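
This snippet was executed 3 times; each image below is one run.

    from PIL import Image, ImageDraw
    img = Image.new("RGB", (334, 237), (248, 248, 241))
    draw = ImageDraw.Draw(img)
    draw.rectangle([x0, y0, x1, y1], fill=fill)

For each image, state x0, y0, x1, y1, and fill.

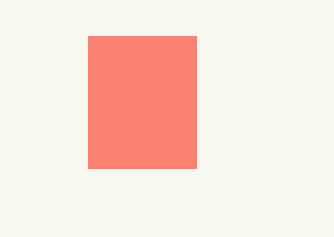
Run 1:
x0 = 88, y0 = 36, x1 = 196, y1 = 168, fill = 'salmon'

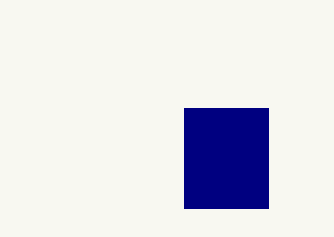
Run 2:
x0 = 184
y0 = 108
x1 = 268
y1 = 208
fill = 'navy'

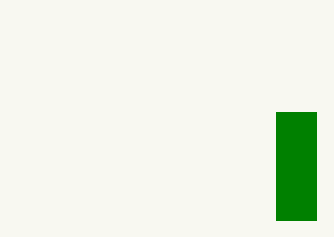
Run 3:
x0 = 276; y0 = 112; x1 = 316; y1 = 220; fill = 'green'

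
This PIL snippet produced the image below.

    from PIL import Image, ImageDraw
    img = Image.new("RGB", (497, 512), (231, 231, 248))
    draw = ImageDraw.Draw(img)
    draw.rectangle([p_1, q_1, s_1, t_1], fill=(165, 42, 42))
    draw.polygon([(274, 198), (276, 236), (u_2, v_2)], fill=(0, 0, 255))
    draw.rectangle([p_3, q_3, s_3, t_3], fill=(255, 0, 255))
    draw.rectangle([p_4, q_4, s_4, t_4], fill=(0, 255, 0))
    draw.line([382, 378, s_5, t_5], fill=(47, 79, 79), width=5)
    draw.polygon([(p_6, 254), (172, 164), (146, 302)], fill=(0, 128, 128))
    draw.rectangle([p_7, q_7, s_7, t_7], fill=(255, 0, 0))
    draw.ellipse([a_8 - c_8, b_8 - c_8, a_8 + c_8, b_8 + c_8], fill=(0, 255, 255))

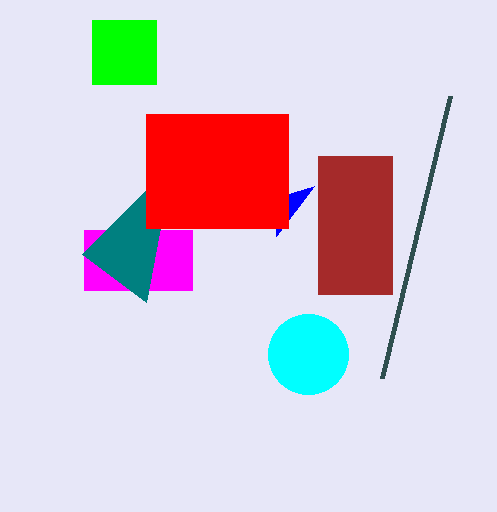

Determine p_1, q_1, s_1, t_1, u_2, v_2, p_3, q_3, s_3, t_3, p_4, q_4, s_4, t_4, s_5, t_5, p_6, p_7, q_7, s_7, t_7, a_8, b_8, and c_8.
p_1 = 318, q_1 = 156, s_1 = 392, t_1 = 294, u_2 = 314, v_2 = 186, p_3 = 84, q_3 = 230, s_3 = 192, t_3 = 290, p_4 = 92, q_4 = 20, s_4 = 156, t_4 = 84, s_5 = 450, t_5 = 96, p_6 = 82, p_7 = 146, q_7 = 114, s_7 = 288, t_7 = 228, a_8 = 308, b_8 = 354, c_8 = 40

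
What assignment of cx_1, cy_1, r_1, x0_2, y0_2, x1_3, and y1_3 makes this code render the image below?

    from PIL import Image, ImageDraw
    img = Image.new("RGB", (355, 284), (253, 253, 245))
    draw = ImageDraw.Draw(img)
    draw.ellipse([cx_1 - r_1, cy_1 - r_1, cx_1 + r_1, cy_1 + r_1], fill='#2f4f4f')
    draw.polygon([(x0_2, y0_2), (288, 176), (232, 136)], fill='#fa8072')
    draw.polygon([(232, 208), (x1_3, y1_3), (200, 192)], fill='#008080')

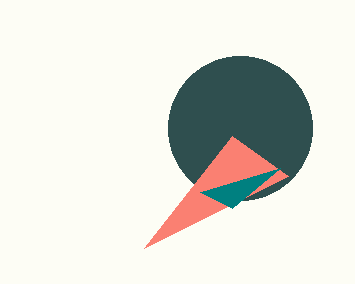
cx_1 = 240, cy_1 = 128, r_1 = 72, x0_2 = 144, y0_2 = 248, x1_3 = 280, y1_3 = 168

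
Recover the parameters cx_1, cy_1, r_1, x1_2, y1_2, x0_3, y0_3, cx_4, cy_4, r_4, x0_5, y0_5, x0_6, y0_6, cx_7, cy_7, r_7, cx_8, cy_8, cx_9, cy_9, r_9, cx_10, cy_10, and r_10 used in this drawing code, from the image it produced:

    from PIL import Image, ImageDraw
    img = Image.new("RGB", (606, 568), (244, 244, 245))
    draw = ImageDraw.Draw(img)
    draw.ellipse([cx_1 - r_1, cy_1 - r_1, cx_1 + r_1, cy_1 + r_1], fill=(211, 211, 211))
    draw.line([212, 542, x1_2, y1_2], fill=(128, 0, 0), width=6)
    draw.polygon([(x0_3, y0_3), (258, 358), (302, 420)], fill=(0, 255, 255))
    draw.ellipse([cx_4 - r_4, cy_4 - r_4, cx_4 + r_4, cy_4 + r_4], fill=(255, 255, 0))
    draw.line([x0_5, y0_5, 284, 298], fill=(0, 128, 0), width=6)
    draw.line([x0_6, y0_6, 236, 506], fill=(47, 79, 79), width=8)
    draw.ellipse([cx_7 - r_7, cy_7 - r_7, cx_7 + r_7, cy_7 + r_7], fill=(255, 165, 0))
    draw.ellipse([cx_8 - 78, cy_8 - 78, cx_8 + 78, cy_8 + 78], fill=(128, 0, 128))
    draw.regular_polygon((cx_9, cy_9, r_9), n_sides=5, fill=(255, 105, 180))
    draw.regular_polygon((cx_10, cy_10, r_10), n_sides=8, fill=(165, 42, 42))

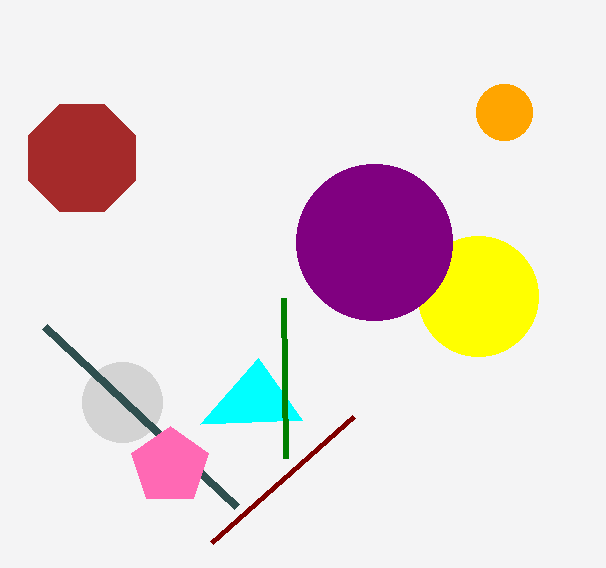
cx_1 = 122, cy_1 = 402, r_1 = 40, x1_2 = 354, y1_2 = 416, x0_3 = 200, y0_3 = 424, cx_4 = 478, cy_4 = 296, r_4 = 60, x0_5 = 286, y0_5 = 458, x0_6 = 44, y0_6 = 326, cx_7 = 504, cy_7 = 112, r_7 = 28, cx_8 = 374, cy_8 = 242, cx_9 = 170, cy_9 = 466, r_9 = 40, cx_10 = 82, cy_10 = 158, r_10 = 58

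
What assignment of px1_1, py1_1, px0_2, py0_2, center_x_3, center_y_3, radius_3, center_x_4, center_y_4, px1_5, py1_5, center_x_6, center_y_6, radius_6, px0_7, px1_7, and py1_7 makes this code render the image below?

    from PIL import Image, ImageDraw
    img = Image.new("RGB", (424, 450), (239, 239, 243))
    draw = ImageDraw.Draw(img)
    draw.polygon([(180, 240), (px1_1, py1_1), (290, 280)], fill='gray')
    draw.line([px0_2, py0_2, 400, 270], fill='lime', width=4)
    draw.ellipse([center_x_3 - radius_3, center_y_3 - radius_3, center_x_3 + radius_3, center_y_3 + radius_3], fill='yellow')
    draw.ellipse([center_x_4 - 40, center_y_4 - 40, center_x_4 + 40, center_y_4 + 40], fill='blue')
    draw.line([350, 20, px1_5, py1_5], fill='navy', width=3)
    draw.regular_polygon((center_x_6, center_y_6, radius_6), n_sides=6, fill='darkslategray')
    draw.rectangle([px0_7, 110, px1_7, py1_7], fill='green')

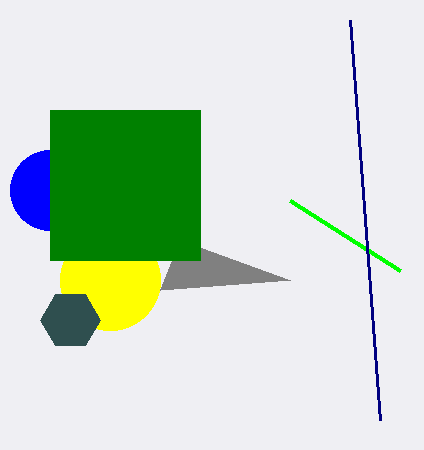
px1_1 = 160
py1_1 = 290
px0_2 = 290
py0_2 = 200
center_x_3 = 110
center_y_3 = 280
radius_3 = 50
center_x_4 = 50
center_y_4 = 190
px1_5 = 380
py1_5 = 420
center_x_6 = 70
center_y_6 = 320
radius_6 = 30
px0_7 = 50
px1_7 = 200
py1_7 = 260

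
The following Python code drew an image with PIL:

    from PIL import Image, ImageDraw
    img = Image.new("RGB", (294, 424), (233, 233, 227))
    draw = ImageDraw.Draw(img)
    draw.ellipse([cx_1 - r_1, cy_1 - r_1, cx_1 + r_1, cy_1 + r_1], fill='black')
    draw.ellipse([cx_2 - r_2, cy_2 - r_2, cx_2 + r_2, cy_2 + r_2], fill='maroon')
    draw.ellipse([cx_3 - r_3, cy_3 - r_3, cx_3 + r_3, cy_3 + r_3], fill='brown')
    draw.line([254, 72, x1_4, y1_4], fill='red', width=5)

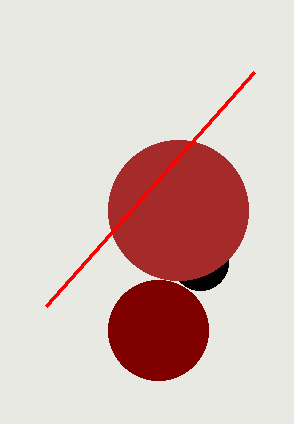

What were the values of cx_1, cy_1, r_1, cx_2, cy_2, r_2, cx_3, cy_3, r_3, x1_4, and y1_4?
cx_1 = 200
cy_1 = 262
r_1 = 28
cx_2 = 158
cy_2 = 330
r_2 = 50
cx_3 = 178
cy_3 = 210
r_3 = 70
x1_4 = 46
y1_4 = 306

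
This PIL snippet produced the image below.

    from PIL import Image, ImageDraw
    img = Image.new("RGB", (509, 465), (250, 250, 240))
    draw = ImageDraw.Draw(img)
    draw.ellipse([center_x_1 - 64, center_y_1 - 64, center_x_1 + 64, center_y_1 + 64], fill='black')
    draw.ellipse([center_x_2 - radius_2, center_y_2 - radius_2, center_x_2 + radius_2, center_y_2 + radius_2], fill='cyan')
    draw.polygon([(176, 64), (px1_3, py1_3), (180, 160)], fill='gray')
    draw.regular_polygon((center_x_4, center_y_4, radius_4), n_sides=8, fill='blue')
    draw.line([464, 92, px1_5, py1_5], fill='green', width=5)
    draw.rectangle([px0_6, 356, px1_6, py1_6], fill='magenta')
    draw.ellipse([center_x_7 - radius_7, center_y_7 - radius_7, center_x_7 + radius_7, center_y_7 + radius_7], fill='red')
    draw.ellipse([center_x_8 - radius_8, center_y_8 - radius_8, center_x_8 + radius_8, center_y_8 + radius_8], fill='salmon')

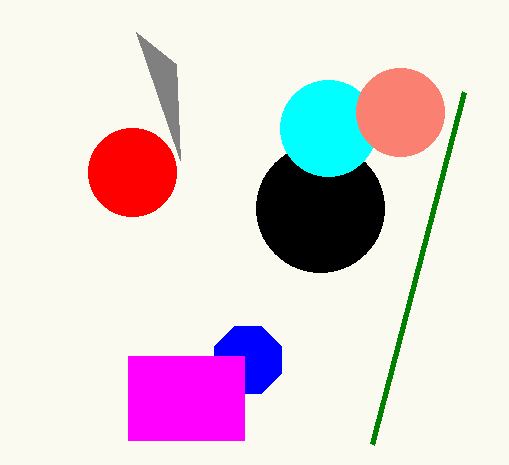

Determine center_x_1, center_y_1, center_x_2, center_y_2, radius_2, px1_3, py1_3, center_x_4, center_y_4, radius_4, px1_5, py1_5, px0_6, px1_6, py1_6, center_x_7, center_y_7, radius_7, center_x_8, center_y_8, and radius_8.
center_x_1 = 320, center_y_1 = 208, center_x_2 = 328, center_y_2 = 128, radius_2 = 48, px1_3 = 136, py1_3 = 32, center_x_4 = 248, center_y_4 = 360, radius_4 = 36, px1_5 = 372, py1_5 = 444, px0_6 = 128, px1_6 = 244, py1_6 = 440, center_x_7 = 132, center_y_7 = 172, radius_7 = 44, center_x_8 = 400, center_y_8 = 112, radius_8 = 44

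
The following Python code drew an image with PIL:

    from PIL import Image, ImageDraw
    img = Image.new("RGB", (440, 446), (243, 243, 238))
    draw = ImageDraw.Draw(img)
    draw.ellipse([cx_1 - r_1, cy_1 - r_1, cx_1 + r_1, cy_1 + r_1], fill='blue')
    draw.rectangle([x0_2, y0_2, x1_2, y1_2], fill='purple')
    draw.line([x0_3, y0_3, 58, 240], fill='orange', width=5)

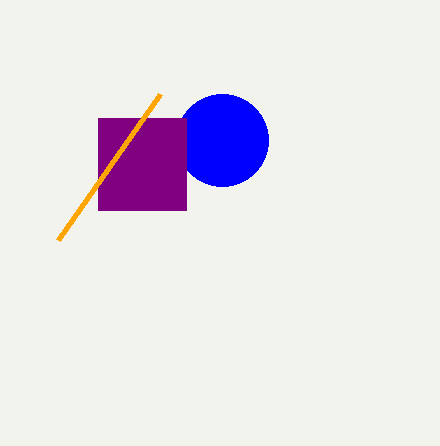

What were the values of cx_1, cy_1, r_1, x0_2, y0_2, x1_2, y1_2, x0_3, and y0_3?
cx_1 = 222; cy_1 = 140; r_1 = 46; x0_2 = 98; y0_2 = 118; x1_2 = 186; y1_2 = 210; x0_3 = 160; y0_3 = 94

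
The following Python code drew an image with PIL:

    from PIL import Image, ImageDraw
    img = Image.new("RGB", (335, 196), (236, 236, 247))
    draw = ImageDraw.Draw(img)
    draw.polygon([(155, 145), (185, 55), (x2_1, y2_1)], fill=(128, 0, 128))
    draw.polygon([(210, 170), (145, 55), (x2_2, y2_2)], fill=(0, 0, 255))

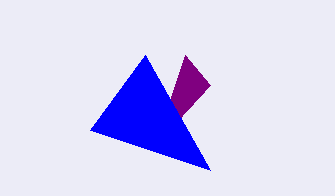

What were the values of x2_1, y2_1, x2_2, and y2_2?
x2_1 = 210; y2_1 = 85; x2_2 = 90; y2_2 = 130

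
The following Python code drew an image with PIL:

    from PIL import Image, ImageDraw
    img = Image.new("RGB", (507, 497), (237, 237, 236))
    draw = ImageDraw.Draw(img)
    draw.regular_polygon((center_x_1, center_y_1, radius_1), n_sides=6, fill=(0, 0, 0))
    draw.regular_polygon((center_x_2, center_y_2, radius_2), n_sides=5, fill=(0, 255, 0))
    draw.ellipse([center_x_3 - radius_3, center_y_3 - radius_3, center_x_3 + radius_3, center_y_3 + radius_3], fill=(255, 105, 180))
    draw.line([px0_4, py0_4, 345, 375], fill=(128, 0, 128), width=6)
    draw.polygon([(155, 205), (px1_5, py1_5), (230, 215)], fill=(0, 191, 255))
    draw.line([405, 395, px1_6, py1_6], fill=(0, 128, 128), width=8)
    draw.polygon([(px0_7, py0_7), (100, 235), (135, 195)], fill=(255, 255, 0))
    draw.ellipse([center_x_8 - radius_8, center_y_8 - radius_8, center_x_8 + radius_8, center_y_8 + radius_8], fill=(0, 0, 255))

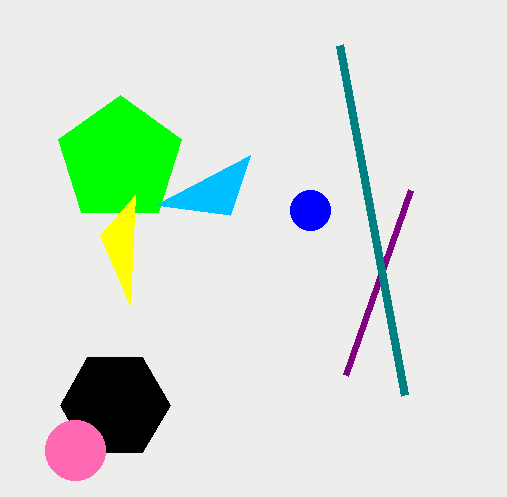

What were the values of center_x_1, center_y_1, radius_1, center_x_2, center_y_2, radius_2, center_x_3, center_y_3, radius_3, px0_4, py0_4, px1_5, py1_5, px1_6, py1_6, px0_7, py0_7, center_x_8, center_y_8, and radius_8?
center_x_1 = 115; center_y_1 = 405; radius_1 = 55; center_x_2 = 120; center_y_2 = 160; radius_2 = 65; center_x_3 = 75; center_y_3 = 450; radius_3 = 30; px0_4 = 410; py0_4 = 190; px1_5 = 250; py1_5 = 155; px1_6 = 340; py1_6 = 45; px0_7 = 130; py0_7 = 305; center_x_8 = 310; center_y_8 = 210; radius_8 = 20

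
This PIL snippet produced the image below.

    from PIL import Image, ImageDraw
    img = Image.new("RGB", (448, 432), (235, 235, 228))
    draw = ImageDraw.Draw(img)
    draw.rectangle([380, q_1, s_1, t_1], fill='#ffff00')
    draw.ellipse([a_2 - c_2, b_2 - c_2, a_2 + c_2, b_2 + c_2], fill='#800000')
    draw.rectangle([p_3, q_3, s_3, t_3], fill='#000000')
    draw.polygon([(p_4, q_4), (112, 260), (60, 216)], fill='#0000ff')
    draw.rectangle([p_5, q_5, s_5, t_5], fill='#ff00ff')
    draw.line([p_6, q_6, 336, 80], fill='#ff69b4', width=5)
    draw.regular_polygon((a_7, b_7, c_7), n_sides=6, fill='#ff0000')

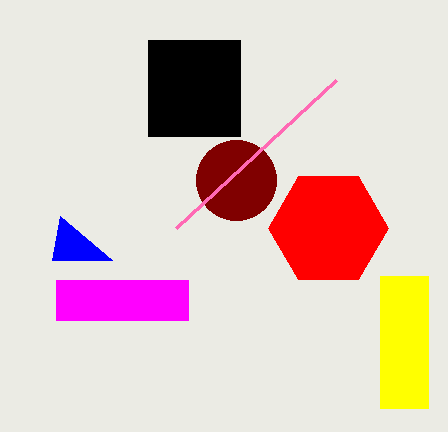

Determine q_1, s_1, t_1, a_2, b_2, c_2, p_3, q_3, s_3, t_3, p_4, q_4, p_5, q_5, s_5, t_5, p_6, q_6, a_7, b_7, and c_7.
q_1 = 276
s_1 = 428
t_1 = 408
a_2 = 236
b_2 = 180
c_2 = 40
p_3 = 148
q_3 = 40
s_3 = 240
t_3 = 136
p_4 = 52
q_4 = 260
p_5 = 56
q_5 = 280
s_5 = 188
t_5 = 320
p_6 = 176
q_6 = 228
a_7 = 328
b_7 = 228
c_7 = 60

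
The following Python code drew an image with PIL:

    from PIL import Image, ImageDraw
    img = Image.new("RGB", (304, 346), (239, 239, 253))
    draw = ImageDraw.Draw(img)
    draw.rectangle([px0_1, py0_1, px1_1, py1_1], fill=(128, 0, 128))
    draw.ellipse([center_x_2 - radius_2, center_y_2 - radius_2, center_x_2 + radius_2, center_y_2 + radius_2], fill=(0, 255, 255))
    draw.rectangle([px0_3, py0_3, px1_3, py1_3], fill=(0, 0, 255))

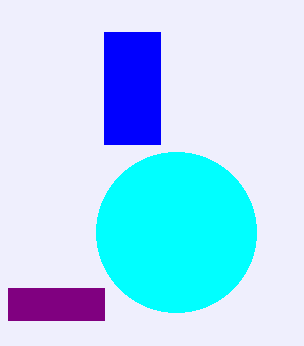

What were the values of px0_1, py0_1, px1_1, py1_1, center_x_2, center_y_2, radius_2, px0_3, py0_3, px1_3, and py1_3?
px0_1 = 8; py0_1 = 288; px1_1 = 104; py1_1 = 320; center_x_2 = 176; center_y_2 = 232; radius_2 = 80; px0_3 = 104; py0_3 = 32; px1_3 = 160; py1_3 = 144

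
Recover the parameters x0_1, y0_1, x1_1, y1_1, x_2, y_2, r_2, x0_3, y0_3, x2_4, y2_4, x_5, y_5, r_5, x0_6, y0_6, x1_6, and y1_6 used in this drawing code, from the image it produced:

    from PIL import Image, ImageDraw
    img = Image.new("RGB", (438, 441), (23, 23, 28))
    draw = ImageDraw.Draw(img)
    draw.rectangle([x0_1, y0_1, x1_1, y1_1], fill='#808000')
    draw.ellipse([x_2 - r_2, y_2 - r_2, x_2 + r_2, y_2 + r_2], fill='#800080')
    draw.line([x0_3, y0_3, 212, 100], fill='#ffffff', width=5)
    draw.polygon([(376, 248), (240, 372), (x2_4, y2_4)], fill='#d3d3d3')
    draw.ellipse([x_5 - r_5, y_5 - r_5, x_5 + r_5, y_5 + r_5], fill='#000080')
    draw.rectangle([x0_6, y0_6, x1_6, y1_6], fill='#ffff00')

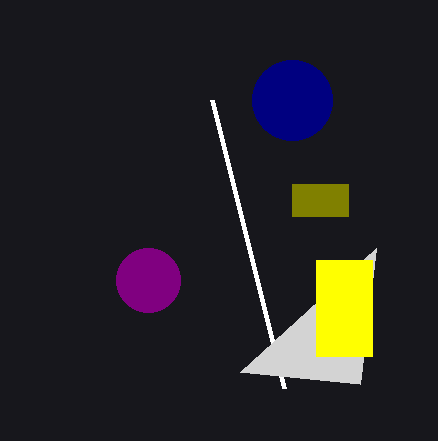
x0_1 = 292; y0_1 = 184; x1_1 = 348; y1_1 = 216; x_2 = 148; y_2 = 280; r_2 = 32; x0_3 = 284; y0_3 = 388; x2_4 = 360; y2_4 = 384; x_5 = 292; y_5 = 100; r_5 = 40; x0_6 = 316; y0_6 = 260; x1_6 = 372; y1_6 = 356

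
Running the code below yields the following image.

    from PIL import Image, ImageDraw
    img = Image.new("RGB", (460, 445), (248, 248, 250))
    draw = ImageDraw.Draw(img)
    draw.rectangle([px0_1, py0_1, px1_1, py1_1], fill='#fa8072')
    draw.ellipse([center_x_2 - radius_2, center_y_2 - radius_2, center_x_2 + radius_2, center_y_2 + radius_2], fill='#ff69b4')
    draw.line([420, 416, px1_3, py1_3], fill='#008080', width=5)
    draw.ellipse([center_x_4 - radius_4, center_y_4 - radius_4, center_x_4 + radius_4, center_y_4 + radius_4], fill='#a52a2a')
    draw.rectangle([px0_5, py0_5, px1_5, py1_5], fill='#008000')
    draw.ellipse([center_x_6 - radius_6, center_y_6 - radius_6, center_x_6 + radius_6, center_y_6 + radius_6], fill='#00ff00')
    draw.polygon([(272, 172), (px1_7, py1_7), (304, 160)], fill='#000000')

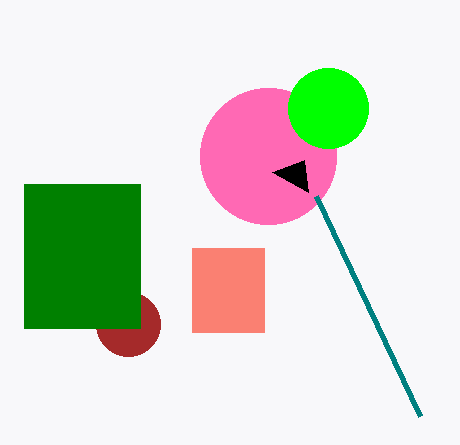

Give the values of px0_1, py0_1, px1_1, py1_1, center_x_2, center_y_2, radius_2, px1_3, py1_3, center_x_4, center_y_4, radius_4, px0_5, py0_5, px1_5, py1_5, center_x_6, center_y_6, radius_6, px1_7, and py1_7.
px0_1 = 192
py0_1 = 248
px1_1 = 264
py1_1 = 332
center_x_2 = 268
center_y_2 = 156
radius_2 = 68
px1_3 = 316
py1_3 = 196
center_x_4 = 128
center_y_4 = 324
radius_4 = 32
px0_5 = 24
py0_5 = 184
px1_5 = 140
py1_5 = 328
center_x_6 = 328
center_y_6 = 108
radius_6 = 40
px1_7 = 308
py1_7 = 192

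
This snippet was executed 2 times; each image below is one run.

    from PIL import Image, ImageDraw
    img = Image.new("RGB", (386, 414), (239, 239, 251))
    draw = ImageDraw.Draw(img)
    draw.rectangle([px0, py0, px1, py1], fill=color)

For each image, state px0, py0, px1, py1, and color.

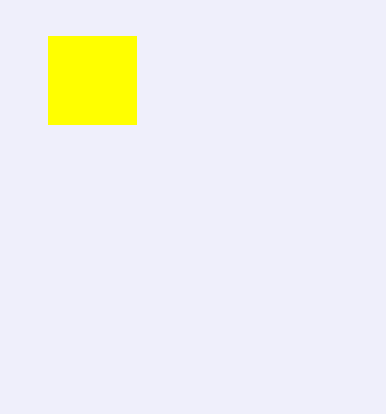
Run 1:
px0 = 48, py0 = 36, px1 = 136, py1 = 124, color = 'yellow'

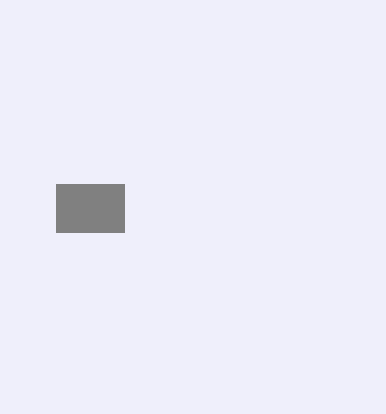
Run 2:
px0 = 56; py0 = 184; px1 = 124; py1 = 232; color = 'gray'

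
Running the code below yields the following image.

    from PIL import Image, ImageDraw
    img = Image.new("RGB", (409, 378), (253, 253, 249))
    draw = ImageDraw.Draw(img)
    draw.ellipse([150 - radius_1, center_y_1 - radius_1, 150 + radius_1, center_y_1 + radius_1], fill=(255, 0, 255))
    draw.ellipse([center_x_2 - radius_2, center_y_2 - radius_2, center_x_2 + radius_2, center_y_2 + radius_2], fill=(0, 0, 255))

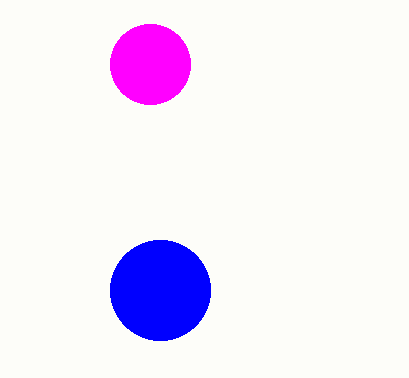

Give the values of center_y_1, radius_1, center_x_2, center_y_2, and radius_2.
center_y_1 = 64; radius_1 = 40; center_x_2 = 160; center_y_2 = 290; radius_2 = 50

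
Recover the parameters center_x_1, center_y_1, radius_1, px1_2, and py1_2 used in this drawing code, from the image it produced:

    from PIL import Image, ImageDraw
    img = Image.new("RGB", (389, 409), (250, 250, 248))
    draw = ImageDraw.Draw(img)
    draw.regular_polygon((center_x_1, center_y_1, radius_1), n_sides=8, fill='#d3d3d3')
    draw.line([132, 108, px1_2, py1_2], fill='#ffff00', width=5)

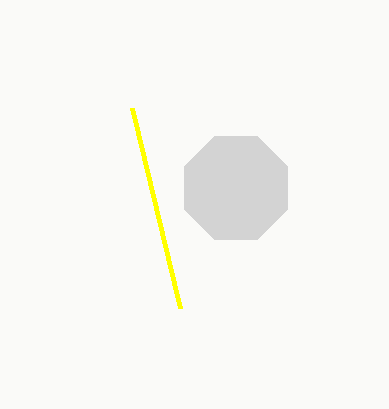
center_x_1 = 236, center_y_1 = 188, radius_1 = 56, px1_2 = 180, py1_2 = 308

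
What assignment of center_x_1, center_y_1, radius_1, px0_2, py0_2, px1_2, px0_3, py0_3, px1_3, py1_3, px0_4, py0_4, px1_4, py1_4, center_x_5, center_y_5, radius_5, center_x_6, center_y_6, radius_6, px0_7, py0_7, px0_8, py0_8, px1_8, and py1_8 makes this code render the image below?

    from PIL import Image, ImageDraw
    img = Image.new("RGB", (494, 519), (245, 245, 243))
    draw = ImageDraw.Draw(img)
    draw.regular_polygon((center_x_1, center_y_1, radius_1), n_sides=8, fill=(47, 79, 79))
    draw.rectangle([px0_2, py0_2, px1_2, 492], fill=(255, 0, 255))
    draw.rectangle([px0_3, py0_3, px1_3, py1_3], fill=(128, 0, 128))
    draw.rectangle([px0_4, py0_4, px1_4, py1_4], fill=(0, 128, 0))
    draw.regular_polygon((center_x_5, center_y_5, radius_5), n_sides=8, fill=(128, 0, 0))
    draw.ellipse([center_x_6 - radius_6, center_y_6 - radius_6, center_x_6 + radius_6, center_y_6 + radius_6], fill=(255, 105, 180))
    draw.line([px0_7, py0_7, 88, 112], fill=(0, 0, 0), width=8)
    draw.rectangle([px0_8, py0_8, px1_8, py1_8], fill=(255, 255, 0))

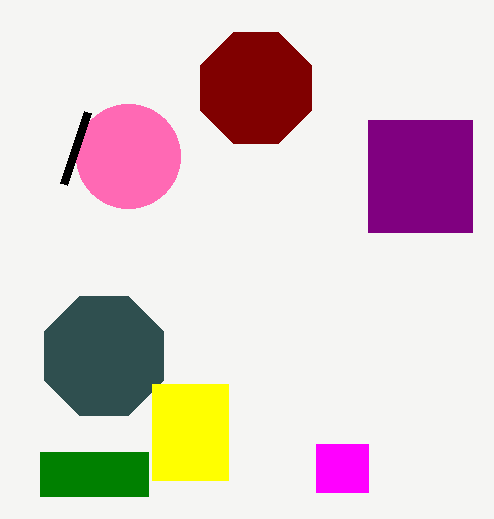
center_x_1 = 104; center_y_1 = 356; radius_1 = 64; px0_2 = 316; py0_2 = 444; px1_2 = 368; px0_3 = 368; py0_3 = 120; px1_3 = 472; py1_3 = 232; px0_4 = 40; py0_4 = 452; px1_4 = 148; py1_4 = 496; center_x_5 = 256; center_y_5 = 88; radius_5 = 60; center_x_6 = 128; center_y_6 = 156; radius_6 = 52; px0_7 = 64; py0_7 = 184; px0_8 = 152; py0_8 = 384; px1_8 = 228; py1_8 = 480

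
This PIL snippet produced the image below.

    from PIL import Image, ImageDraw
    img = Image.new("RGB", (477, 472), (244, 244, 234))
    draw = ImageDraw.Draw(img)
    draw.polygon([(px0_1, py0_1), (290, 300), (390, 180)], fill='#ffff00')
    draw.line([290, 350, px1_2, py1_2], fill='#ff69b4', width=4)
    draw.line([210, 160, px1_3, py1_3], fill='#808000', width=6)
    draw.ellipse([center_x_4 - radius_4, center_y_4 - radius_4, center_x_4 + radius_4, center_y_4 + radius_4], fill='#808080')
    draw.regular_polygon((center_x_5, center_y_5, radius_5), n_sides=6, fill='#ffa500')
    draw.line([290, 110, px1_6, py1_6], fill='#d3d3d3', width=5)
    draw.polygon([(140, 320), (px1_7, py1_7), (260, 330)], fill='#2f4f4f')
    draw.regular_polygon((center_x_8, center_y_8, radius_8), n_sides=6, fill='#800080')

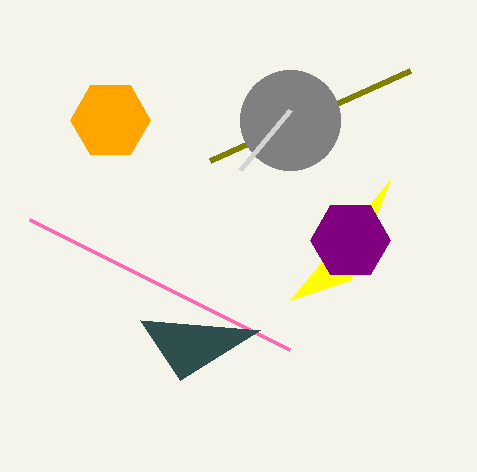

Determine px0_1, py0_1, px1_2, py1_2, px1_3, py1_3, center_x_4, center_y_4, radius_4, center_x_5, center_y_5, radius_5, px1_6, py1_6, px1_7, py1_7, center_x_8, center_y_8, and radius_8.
px0_1 = 350, py0_1 = 280, px1_2 = 30, py1_2 = 220, px1_3 = 410, py1_3 = 70, center_x_4 = 290, center_y_4 = 120, radius_4 = 50, center_x_5 = 110, center_y_5 = 120, radius_5 = 40, px1_6 = 240, py1_6 = 170, px1_7 = 180, py1_7 = 380, center_x_8 = 350, center_y_8 = 240, radius_8 = 40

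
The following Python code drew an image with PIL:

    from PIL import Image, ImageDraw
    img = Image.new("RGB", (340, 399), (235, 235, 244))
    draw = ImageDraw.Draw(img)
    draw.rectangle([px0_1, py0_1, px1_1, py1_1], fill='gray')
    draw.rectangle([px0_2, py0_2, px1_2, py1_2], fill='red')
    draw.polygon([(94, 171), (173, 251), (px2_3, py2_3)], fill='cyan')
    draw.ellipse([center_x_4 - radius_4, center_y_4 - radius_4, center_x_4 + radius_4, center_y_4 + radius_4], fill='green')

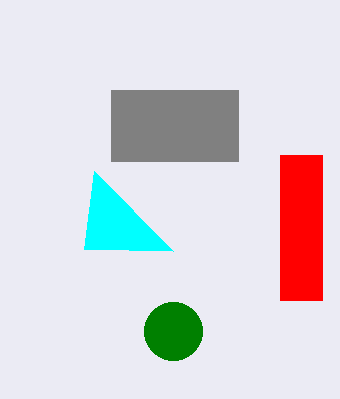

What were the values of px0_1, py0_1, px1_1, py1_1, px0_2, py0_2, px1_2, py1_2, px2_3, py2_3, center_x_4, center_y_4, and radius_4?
px0_1 = 111
py0_1 = 90
px1_1 = 238
py1_1 = 161
px0_2 = 280
py0_2 = 155
px1_2 = 322
py1_2 = 300
px2_3 = 84
py2_3 = 249
center_x_4 = 173
center_y_4 = 331
radius_4 = 29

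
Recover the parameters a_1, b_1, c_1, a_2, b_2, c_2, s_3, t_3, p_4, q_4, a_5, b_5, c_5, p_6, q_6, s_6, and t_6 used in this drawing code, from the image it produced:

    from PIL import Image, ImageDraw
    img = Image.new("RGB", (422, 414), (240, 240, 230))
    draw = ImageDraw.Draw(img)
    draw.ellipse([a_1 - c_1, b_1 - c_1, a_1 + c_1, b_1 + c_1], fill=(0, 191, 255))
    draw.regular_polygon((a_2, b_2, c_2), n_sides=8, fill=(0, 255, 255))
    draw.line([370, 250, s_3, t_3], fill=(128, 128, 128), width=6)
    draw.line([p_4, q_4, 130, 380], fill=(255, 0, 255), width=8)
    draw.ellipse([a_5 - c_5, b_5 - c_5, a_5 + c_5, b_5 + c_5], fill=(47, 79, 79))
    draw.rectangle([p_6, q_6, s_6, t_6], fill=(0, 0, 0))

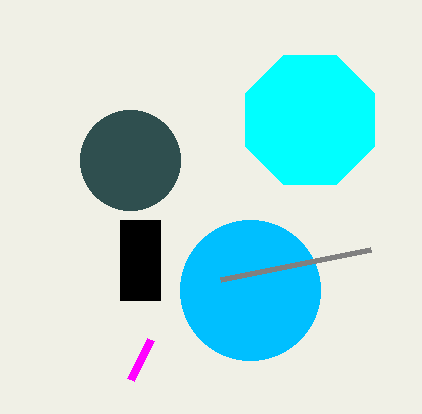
a_1 = 250, b_1 = 290, c_1 = 70, a_2 = 310, b_2 = 120, c_2 = 70, s_3 = 220, t_3 = 280, p_4 = 150, q_4 = 340, a_5 = 130, b_5 = 160, c_5 = 50, p_6 = 120, q_6 = 220, s_6 = 160, t_6 = 300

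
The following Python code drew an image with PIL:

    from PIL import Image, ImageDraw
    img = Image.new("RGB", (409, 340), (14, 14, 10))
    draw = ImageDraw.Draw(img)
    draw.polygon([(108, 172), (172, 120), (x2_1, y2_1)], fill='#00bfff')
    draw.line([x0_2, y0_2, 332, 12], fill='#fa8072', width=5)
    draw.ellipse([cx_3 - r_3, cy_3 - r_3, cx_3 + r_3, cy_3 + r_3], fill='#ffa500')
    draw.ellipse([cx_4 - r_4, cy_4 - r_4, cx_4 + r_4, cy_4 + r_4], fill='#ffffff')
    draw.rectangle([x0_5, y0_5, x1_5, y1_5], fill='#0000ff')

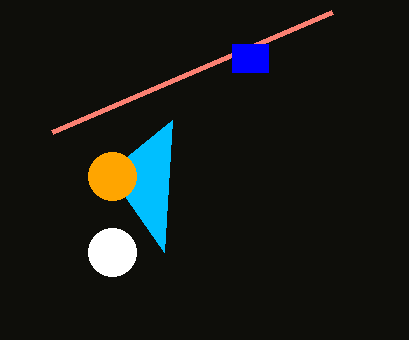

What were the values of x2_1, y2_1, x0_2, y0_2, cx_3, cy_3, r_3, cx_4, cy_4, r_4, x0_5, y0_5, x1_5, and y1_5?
x2_1 = 164
y2_1 = 252
x0_2 = 52
y0_2 = 132
cx_3 = 112
cy_3 = 176
r_3 = 24
cx_4 = 112
cy_4 = 252
r_4 = 24
x0_5 = 232
y0_5 = 44
x1_5 = 268
y1_5 = 72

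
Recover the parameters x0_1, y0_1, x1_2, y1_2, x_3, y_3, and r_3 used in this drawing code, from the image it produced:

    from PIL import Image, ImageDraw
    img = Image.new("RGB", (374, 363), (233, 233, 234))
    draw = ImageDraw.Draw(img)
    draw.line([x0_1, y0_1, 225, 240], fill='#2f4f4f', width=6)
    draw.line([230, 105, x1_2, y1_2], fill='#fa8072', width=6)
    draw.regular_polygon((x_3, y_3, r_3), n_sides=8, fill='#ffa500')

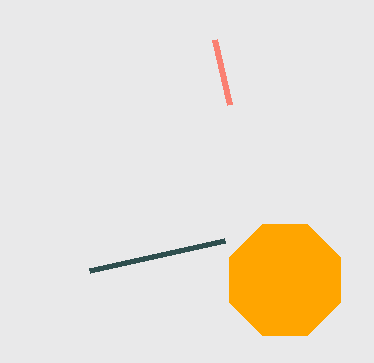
x0_1 = 90
y0_1 = 270
x1_2 = 215
y1_2 = 40
x_3 = 285
y_3 = 280
r_3 = 60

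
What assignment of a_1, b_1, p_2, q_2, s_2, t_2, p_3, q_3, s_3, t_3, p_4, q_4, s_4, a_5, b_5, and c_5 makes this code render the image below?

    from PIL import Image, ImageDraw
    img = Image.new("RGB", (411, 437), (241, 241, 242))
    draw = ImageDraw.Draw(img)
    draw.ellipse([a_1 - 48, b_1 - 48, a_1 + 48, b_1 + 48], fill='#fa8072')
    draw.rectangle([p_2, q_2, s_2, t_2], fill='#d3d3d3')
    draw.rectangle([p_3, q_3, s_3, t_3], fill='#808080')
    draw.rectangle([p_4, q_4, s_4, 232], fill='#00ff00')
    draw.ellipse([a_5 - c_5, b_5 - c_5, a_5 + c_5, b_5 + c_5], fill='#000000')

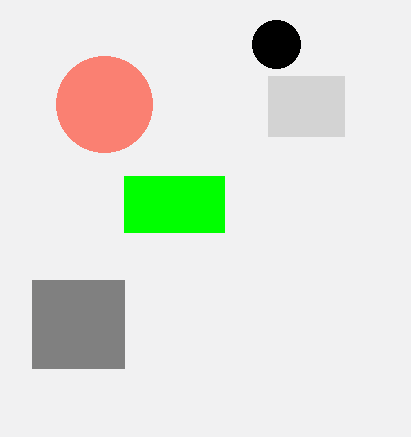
a_1 = 104; b_1 = 104; p_2 = 268; q_2 = 76; s_2 = 344; t_2 = 136; p_3 = 32; q_3 = 280; s_3 = 124; t_3 = 368; p_4 = 124; q_4 = 176; s_4 = 224; a_5 = 276; b_5 = 44; c_5 = 24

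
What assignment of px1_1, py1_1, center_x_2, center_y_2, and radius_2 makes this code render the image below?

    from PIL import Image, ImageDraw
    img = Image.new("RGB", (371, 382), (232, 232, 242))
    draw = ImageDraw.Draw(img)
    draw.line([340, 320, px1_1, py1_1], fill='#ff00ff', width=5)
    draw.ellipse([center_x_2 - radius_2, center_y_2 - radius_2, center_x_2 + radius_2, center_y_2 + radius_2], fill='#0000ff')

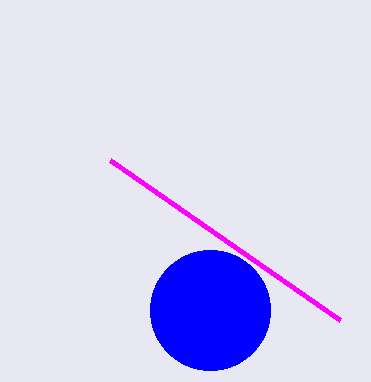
px1_1 = 110
py1_1 = 160
center_x_2 = 210
center_y_2 = 310
radius_2 = 60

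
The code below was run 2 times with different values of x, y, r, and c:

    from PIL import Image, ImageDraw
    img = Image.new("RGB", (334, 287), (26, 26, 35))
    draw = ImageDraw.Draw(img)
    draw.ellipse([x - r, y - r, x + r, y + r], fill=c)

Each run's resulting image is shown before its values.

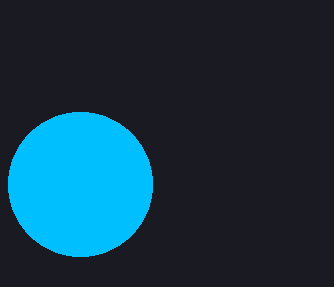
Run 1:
x = 80, y = 184, r = 72, c = 'deepskyblue'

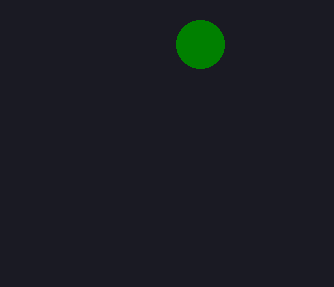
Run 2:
x = 200, y = 44, r = 24, c = 'green'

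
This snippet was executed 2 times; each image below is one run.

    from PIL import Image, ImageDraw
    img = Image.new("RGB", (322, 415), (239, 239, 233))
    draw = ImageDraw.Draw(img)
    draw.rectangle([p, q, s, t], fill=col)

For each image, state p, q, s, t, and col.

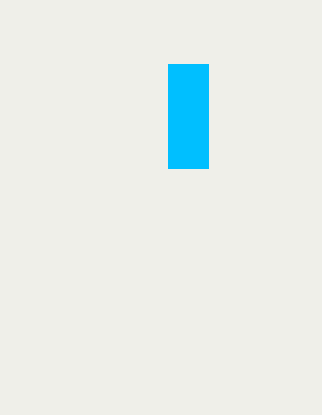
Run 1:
p = 168, q = 64, s = 208, t = 168, col = 'deepskyblue'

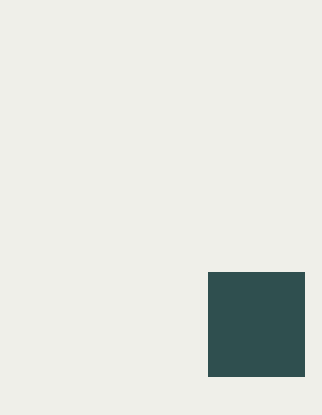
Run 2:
p = 208, q = 272, s = 304, t = 376, col = 'darkslategray'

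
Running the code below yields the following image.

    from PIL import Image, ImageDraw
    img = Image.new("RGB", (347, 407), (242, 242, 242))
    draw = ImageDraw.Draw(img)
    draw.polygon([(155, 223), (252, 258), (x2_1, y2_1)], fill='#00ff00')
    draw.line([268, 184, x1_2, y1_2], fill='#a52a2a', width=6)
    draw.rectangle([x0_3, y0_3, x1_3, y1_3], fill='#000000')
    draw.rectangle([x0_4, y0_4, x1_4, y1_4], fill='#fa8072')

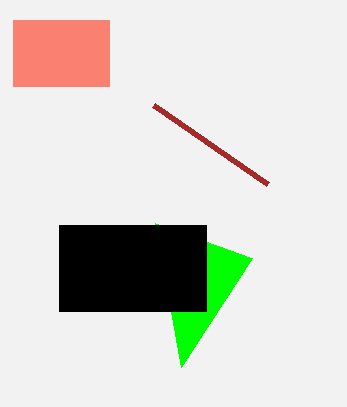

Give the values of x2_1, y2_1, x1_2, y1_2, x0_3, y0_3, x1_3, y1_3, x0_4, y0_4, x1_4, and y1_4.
x2_1 = 181
y2_1 = 367
x1_2 = 154
y1_2 = 105
x0_3 = 59
y0_3 = 225
x1_3 = 206
y1_3 = 311
x0_4 = 13
y0_4 = 20
x1_4 = 109
y1_4 = 86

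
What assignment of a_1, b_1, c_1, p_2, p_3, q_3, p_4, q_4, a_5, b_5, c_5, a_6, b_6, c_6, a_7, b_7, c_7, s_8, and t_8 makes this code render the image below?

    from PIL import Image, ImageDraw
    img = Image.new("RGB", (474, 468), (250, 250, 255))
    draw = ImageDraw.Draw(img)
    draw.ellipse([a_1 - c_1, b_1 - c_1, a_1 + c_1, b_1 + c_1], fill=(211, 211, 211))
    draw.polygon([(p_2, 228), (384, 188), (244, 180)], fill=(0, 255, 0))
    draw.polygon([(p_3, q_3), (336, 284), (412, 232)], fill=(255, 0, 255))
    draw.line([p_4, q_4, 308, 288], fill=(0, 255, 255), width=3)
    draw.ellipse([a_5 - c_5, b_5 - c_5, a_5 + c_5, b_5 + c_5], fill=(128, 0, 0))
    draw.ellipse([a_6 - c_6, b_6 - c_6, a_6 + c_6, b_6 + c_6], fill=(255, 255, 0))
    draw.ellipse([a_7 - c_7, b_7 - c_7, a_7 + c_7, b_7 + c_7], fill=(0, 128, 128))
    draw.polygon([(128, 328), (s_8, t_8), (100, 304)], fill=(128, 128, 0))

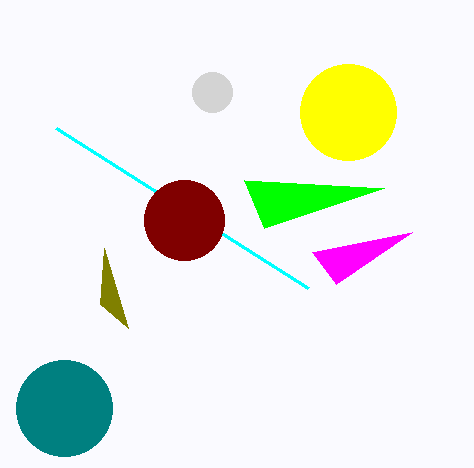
a_1 = 212
b_1 = 92
c_1 = 20
p_2 = 264
p_3 = 312
q_3 = 252
p_4 = 56
q_4 = 128
a_5 = 184
b_5 = 220
c_5 = 40
a_6 = 348
b_6 = 112
c_6 = 48
a_7 = 64
b_7 = 408
c_7 = 48
s_8 = 104
t_8 = 248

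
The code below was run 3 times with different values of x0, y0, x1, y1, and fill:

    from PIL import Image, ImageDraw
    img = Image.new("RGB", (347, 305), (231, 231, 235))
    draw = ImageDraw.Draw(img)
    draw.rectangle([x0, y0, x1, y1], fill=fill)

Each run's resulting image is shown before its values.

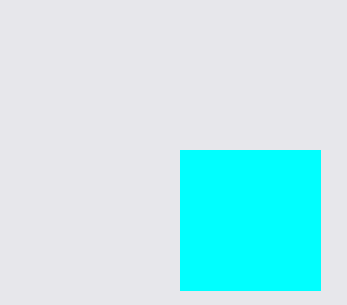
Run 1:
x0 = 180, y0 = 150, x1 = 320, y1 = 290, fill = 'cyan'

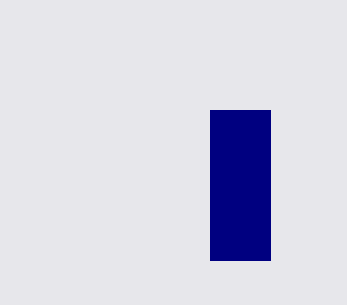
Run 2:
x0 = 210; y0 = 110; x1 = 270; y1 = 260; fill = 'navy'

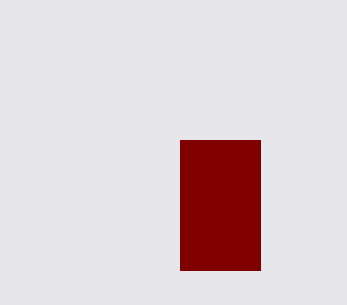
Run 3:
x0 = 180; y0 = 140; x1 = 260; y1 = 270; fill = 'maroon'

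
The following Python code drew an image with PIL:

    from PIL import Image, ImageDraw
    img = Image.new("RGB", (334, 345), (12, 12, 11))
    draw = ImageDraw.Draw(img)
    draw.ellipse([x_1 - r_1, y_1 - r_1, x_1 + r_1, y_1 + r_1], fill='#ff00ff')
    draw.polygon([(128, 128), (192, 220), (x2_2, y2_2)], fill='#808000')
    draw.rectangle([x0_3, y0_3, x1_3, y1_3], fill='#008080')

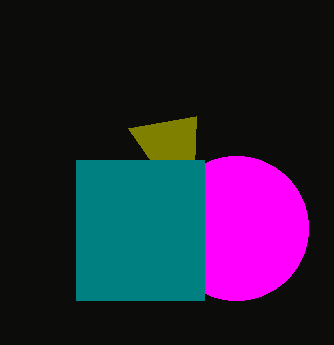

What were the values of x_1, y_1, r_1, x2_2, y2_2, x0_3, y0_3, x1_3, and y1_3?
x_1 = 236
y_1 = 228
r_1 = 72
x2_2 = 196
y2_2 = 116
x0_3 = 76
y0_3 = 160
x1_3 = 204
y1_3 = 300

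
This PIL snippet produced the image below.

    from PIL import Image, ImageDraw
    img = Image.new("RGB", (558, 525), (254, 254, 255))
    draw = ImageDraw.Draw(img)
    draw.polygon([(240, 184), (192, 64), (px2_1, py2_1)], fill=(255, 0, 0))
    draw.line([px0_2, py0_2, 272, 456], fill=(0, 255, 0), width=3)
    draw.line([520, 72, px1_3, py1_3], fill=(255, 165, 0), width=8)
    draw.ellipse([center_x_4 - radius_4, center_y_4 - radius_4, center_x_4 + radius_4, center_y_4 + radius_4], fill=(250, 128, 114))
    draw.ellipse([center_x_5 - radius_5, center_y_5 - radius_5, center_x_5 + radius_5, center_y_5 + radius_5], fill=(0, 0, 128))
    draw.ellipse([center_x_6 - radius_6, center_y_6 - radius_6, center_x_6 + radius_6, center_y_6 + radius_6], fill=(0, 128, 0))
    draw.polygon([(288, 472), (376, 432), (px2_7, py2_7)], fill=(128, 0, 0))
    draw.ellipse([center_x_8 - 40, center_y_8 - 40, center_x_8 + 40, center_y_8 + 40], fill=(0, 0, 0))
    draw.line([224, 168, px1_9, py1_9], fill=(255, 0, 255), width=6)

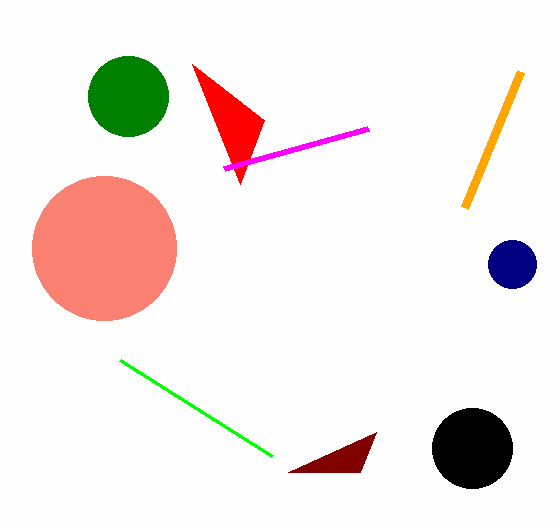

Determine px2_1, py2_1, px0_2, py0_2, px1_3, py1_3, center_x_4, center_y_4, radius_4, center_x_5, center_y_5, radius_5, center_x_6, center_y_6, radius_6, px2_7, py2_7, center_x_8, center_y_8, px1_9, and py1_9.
px2_1 = 264; py2_1 = 120; px0_2 = 120; py0_2 = 360; px1_3 = 464; py1_3 = 208; center_x_4 = 104; center_y_4 = 248; radius_4 = 72; center_x_5 = 512; center_y_5 = 264; radius_5 = 24; center_x_6 = 128; center_y_6 = 96; radius_6 = 40; px2_7 = 360; py2_7 = 472; center_x_8 = 472; center_y_8 = 448; px1_9 = 368; py1_9 = 128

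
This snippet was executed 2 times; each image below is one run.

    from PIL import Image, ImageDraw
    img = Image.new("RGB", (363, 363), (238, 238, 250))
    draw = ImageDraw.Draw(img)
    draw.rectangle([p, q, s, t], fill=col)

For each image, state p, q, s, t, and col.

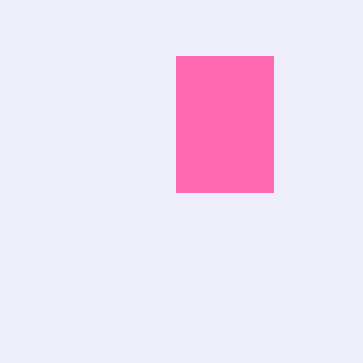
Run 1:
p = 176, q = 56, s = 273, t = 192, col = 'hotpink'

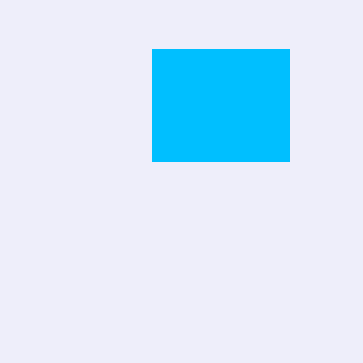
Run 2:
p = 152; q = 49; s = 289; t = 161; col = 'deepskyblue'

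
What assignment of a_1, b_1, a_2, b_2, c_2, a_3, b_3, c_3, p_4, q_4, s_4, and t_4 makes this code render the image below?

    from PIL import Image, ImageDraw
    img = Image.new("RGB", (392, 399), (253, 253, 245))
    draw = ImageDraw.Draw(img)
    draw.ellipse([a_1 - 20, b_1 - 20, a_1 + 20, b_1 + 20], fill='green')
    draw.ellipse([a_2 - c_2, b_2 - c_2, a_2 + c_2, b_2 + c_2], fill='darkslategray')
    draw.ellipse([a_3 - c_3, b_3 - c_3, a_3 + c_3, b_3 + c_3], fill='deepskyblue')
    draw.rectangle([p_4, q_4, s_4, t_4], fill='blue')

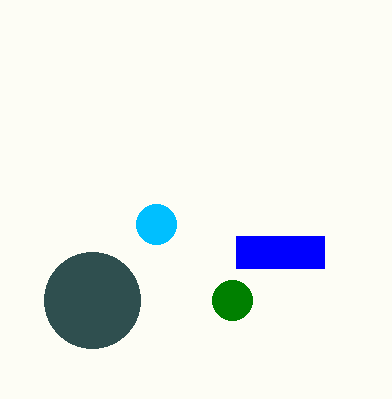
a_1 = 232; b_1 = 300; a_2 = 92; b_2 = 300; c_2 = 48; a_3 = 156; b_3 = 224; c_3 = 20; p_4 = 236; q_4 = 236; s_4 = 324; t_4 = 268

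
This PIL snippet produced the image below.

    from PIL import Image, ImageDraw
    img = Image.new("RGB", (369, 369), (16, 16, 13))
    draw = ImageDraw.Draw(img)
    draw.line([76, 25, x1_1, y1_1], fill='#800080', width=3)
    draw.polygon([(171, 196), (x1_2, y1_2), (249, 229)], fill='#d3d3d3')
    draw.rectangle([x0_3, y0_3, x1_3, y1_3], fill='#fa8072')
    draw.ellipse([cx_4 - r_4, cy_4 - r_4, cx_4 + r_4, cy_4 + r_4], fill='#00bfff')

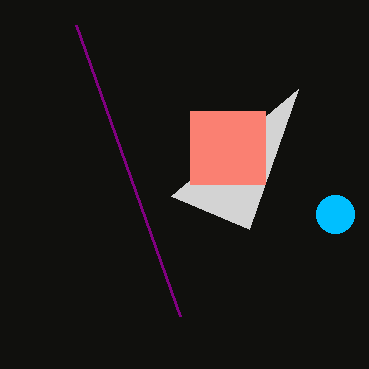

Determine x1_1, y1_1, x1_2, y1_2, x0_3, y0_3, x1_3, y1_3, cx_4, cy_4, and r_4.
x1_1 = 180; y1_1 = 316; x1_2 = 298; y1_2 = 89; x0_3 = 190; y0_3 = 111; x1_3 = 265; y1_3 = 184; cx_4 = 335; cy_4 = 214; r_4 = 19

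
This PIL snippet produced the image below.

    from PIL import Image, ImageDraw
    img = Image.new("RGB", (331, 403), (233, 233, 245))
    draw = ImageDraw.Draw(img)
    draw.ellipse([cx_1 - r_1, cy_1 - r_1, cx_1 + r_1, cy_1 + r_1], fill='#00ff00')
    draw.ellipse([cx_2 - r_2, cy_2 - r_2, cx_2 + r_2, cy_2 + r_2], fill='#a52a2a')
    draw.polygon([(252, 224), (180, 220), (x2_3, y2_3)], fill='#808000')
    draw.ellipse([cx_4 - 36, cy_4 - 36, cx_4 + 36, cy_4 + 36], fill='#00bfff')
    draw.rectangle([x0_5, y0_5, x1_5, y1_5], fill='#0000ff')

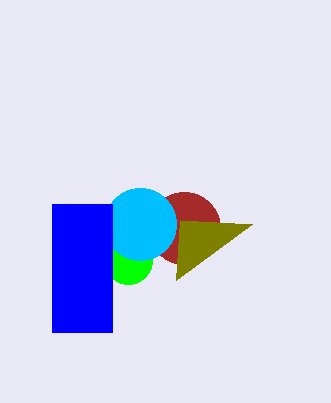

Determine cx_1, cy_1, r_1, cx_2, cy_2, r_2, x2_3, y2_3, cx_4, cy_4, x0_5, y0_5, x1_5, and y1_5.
cx_1 = 128, cy_1 = 260, r_1 = 24, cx_2 = 184, cy_2 = 228, r_2 = 36, x2_3 = 176, y2_3 = 280, cx_4 = 140, cy_4 = 224, x0_5 = 52, y0_5 = 204, x1_5 = 112, y1_5 = 332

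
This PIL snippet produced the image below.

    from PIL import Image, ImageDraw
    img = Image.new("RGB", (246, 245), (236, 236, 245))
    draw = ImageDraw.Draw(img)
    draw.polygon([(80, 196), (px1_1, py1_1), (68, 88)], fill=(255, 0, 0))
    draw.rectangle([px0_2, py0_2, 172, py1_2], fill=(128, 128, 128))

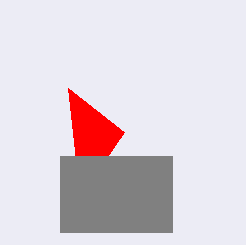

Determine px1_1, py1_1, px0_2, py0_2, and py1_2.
px1_1 = 124
py1_1 = 132
px0_2 = 60
py0_2 = 156
py1_2 = 232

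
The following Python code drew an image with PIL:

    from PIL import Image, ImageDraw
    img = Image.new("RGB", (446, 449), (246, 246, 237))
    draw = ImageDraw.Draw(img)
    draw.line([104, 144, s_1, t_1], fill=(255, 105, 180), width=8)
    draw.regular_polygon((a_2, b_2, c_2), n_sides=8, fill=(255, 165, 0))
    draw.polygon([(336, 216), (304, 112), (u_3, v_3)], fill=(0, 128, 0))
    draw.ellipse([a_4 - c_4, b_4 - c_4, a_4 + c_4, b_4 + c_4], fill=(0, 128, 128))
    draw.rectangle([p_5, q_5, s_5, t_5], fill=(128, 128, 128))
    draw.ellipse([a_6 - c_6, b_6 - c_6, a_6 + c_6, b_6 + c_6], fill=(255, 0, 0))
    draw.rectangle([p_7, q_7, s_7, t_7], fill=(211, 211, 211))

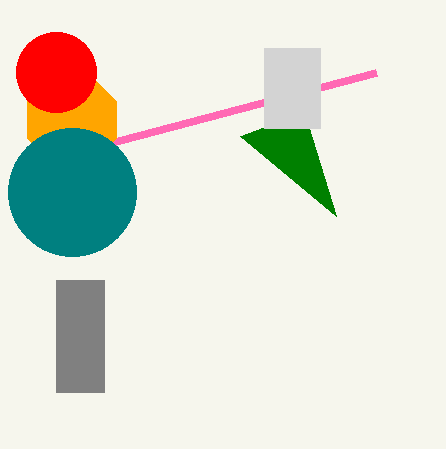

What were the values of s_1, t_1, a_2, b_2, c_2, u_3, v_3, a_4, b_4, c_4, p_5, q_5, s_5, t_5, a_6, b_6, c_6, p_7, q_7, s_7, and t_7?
s_1 = 376
t_1 = 72
a_2 = 72
b_2 = 120
c_2 = 48
u_3 = 240
v_3 = 136
a_4 = 72
b_4 = 192
c_4 = 64
p_5 = 56
q_5 = 280
s_5 = 104
t_5 = 392
a_6 = 56
b_6 = 72
c_6 = 40
p_7 = 264
q_7 = 48
s_7 = 320
t_7 = 128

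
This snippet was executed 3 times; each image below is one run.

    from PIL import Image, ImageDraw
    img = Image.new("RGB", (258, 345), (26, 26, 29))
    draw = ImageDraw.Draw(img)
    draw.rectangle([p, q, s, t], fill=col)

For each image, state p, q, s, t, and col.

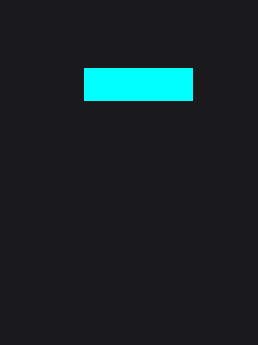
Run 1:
p = 84, q = 68, s = 192, t = 100, col = 'cyan'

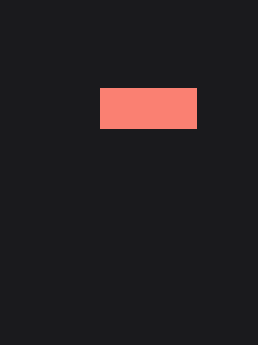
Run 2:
p = 100, q = 88, s = 196, t = 128, col = 'salmon'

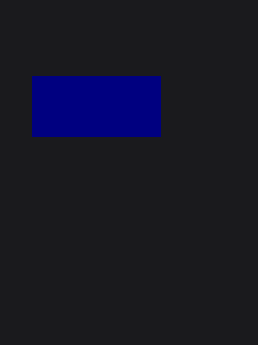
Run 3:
p = 32
q = 76
s = 160
t = 136
col = 'navy'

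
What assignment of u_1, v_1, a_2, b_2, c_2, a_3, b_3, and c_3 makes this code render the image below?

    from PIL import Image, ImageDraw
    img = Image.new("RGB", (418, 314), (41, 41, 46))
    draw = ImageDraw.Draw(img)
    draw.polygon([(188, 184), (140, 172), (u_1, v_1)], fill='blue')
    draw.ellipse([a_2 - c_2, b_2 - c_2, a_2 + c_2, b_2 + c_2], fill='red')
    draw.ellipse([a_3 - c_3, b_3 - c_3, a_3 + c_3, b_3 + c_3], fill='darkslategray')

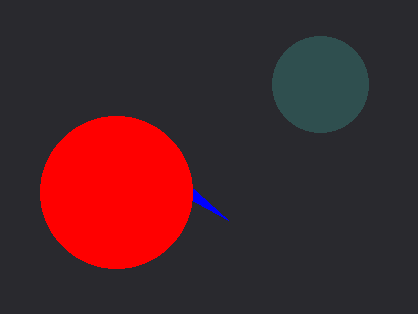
u_1 = 228
v_1 = 220
a_2 = 116
b_2 = 192
c_2 = 76
a_3 = 320
b_3 = 84
c_3 = 48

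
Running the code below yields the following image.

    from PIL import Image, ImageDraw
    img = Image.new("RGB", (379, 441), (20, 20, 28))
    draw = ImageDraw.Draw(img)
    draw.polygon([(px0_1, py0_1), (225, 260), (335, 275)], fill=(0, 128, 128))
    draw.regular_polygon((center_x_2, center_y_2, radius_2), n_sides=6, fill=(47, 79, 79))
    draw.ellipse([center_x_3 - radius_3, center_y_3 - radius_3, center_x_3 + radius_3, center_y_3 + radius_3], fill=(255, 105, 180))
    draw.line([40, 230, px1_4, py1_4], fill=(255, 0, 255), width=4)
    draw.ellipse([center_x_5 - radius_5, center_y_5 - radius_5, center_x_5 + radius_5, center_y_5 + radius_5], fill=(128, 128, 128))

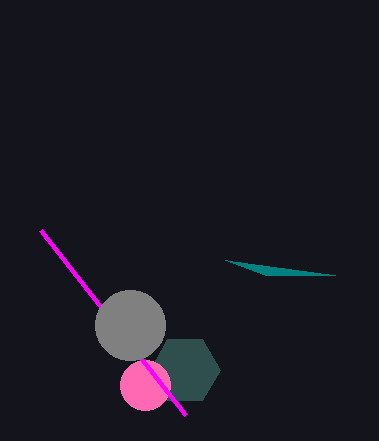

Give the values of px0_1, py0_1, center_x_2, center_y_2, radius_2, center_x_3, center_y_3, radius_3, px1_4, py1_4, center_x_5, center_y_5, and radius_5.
px0_1 = 265
py0_1 = 275
center_x_2 = 185
center_y_2 = 370
radius_2 = 35
center_x_3 = 145
center_y_3 = 385
radius_3 = 25
px1_4 = 185
py1_4 = 415
center_x_5 = 130
center_y_5 = 325
radius_5 = 35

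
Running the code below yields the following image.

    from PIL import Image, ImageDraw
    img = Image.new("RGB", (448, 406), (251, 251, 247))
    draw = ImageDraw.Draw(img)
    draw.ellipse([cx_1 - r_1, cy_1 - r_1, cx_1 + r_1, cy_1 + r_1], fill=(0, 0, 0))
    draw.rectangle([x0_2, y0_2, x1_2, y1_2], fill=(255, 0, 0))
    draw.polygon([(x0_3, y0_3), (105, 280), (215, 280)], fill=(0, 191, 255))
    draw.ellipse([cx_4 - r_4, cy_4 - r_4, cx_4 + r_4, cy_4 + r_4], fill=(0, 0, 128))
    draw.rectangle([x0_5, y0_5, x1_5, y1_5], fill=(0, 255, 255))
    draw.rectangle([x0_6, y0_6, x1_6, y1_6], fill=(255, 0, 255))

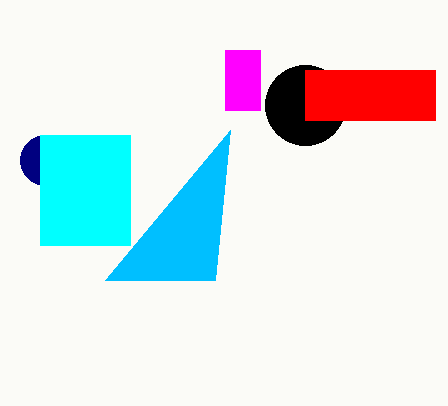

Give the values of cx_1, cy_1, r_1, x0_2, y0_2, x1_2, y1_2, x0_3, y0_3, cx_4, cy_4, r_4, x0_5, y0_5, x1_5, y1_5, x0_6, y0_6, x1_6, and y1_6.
cx_1 = 305
cy_1 = 105
r_1 = 40
x0_2 = 305
y0_2 = 70
x1_2 = 435
y1_2 = 120
x0_3 = 230
y0_3 = 130
cx_4 = 45
cy_4 = 160
r_4 = 25
x0_5 = 40
y0_5 = 135
x1_5 = 130
y1_5 = 245
x0_6 = 225
y0_6 = 50
x1_6 = 260
y1_6 = 110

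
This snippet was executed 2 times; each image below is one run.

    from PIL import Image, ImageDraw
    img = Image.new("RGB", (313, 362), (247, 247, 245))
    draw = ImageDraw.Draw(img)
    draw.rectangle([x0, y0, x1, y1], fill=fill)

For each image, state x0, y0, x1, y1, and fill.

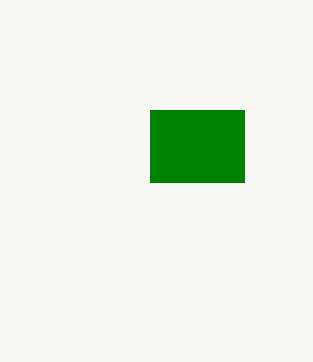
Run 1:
x0 = 150; y0 = 110; x1 = 244; y1 = 182; fill = 'green'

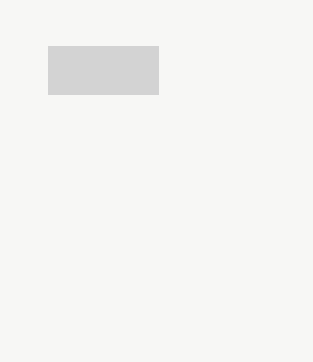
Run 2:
x0 = 48; y0 = 46; x1 = 158; y1 = 94; fill = 'lightgray'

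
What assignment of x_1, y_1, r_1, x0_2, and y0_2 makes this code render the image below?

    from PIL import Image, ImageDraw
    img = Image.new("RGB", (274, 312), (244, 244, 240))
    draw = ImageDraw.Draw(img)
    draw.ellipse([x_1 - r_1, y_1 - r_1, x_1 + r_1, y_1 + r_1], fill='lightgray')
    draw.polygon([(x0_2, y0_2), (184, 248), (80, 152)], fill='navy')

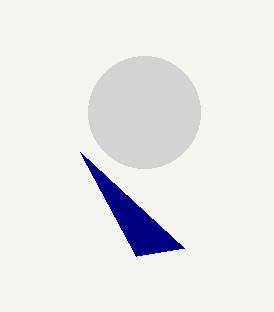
x_1 = 144
y_1 = 112
r_1 = 56
x0_2 = 136
y0_2 = 256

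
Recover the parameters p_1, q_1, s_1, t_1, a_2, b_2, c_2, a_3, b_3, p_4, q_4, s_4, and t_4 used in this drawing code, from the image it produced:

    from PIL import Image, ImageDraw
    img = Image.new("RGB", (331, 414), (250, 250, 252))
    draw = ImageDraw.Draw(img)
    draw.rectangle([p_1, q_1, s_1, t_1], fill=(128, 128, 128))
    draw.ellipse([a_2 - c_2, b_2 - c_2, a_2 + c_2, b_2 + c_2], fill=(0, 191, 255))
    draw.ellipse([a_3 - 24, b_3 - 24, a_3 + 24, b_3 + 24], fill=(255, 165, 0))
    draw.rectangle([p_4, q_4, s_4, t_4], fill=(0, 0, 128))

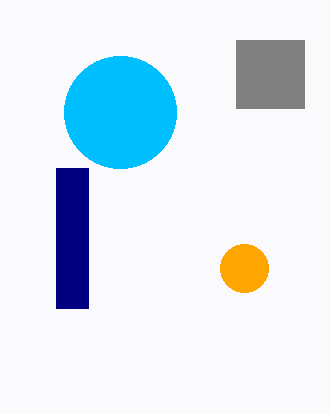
p_1 = 236
q_1 = 40
s_1 = 304
t_1 = 108
a_2 = 120
b_2 = 112
c_2 = 56
a_3 = 244
b_3 = 268
p_4 = 56
q_4 = 168
s_4 = 88
t_4 = 308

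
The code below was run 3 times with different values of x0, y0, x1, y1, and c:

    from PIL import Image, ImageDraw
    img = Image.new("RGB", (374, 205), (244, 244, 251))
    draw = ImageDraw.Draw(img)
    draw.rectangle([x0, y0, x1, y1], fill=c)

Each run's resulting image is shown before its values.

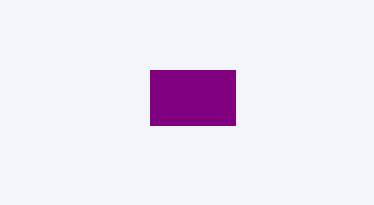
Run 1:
x0 = 150
y0 = 70
x1 = 235
y1 = 125
c = 'purple'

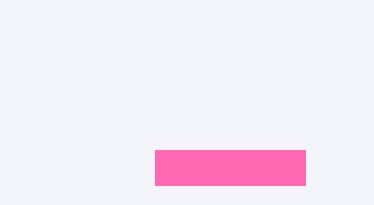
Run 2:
x0 = 155, y0 = 150, x1 = 305, y1 = 185, c = 'hotpink'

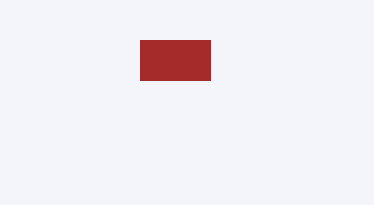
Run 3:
x0 = 140
y0 = 40
x1 = 210
y1 = 80
c = 'brown'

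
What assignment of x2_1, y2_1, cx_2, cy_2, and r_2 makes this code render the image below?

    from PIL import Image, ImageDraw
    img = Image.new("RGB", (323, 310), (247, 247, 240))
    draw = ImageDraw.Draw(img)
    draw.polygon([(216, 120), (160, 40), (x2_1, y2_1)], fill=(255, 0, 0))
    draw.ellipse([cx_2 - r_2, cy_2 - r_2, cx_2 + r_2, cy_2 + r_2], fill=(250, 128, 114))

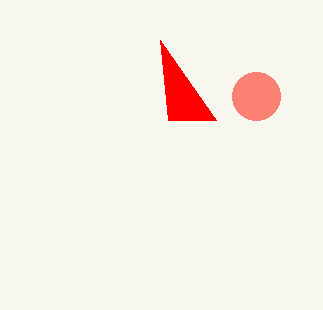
x2_1 = 168
y2_1 = 120
cx_2 = 256
cy_2 = 96
r_2 = 24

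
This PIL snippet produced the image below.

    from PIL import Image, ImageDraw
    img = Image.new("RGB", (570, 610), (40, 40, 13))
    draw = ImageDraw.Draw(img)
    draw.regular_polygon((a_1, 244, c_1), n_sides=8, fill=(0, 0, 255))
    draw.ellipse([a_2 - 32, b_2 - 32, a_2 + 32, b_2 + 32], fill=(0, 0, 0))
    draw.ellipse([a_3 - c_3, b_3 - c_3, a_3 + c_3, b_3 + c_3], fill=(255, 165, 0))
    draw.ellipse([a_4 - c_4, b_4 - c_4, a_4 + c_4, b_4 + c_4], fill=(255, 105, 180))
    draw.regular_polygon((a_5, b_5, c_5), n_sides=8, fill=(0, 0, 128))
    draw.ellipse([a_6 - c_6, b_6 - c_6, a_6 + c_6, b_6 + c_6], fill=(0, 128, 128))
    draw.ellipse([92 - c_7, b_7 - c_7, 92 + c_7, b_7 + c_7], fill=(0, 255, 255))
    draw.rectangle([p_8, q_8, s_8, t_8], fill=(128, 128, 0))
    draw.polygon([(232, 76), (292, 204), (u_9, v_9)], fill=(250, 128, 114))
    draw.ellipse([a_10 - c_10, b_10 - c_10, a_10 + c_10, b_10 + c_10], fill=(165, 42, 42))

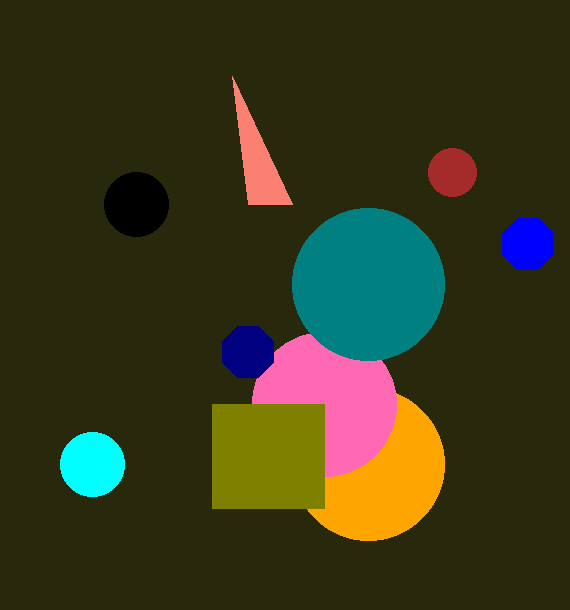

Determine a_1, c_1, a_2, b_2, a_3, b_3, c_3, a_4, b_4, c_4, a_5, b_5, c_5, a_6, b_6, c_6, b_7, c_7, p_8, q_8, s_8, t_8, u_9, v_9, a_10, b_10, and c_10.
a_1 = 528
c_1 = 28
a_2 = 136
b_2 = 204
a_3 = 368
b_3 = 464
c_3 = 76
a_4 = 324
b_4 = 404
c_4 = 72
a_5 = 248
b_5 = 352
c_5 = 28
a_6 = 368
b_6 = 284
c_6 = 76
b_7 = 464
c_7 = 32
p_8 = 212
q_8 = 404
s_8 = 324
t_8 = 508
u_9 = 248
v_9 = 204
a_10 = 452
b_10 = 172
c_10 = 24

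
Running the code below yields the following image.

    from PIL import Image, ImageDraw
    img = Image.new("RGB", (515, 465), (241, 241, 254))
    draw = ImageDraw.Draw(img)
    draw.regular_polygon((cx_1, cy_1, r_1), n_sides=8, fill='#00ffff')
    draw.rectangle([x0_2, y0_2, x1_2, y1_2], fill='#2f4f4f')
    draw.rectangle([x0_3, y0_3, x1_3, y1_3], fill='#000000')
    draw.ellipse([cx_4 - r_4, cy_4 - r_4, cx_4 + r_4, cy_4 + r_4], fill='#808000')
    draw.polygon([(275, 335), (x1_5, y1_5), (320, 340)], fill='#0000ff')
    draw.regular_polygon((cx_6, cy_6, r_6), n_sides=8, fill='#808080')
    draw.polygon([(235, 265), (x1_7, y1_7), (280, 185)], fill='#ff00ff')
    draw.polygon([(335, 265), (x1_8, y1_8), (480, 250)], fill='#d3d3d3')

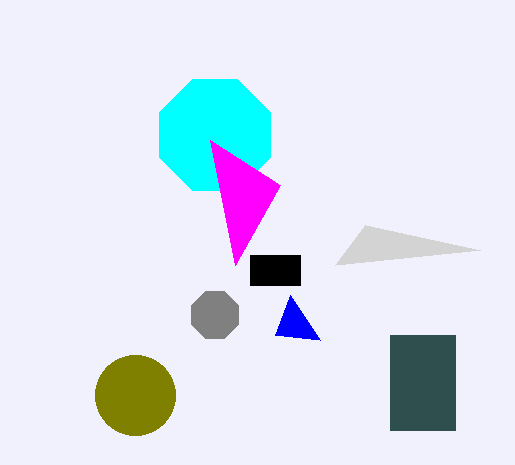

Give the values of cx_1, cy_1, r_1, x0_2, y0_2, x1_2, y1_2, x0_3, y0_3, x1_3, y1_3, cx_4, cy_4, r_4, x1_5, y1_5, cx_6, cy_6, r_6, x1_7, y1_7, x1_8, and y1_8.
cx_1 = 215; cy_1 = 135; r_1 = 60; x0_2 = 390; y0_2 = 335; x1_2 = 455; y1_2 = 430; x0_3 = 250; y0_3 = 255; x1_3 = 300; y1_3 = 285; cx_4 = 135; cy_4 = 395; r_4 = 40; x1_5 = 290; y1_5 = 295; cx_6 = 215; cy_6 = 315; r_6 = 25; x1_7 = 210; y1_7 = 140; x1_8 = 365; y1_8 = 225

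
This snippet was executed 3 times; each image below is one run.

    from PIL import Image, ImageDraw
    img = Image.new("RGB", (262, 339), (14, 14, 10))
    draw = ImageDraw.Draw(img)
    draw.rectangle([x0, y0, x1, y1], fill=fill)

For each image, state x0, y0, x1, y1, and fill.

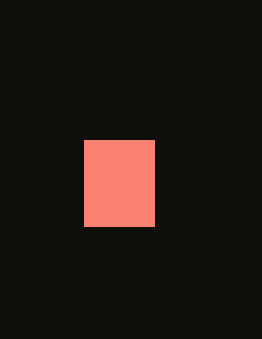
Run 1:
x0 = 84; y0 = 140; x1 = 154; y1 = 226; fill = 'salmon'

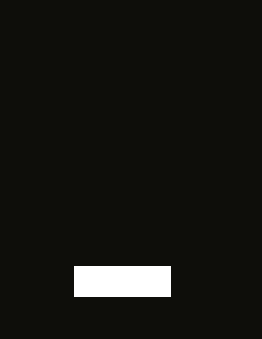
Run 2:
x0 = 74, y0 = 266, x1 = 170, y1 = 296, fill = 'white'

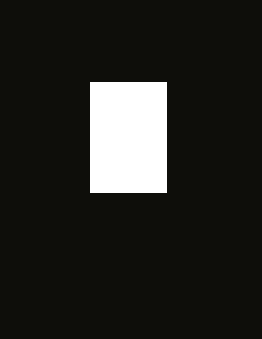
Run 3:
x0 = 90, y0 = 82, x1 = 166, y1 = 192, fill = 'white'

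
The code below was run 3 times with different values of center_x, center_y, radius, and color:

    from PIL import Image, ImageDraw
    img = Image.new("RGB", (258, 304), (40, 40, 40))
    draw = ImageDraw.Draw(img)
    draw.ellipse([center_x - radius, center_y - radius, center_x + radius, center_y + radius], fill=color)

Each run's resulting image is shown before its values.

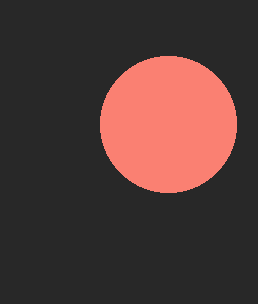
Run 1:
center_x = 168; center_y = 124; radius = 68; color = 'salmon'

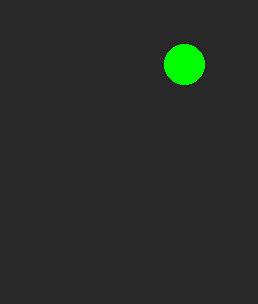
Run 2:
center_x = 184
center_y = 64
radius = 20
color = 'lime'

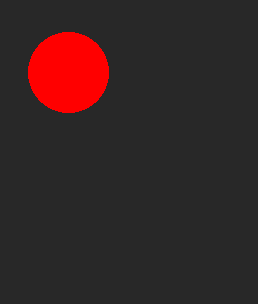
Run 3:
center_x = 68
center_y = 72
radius = 40
color = 'red'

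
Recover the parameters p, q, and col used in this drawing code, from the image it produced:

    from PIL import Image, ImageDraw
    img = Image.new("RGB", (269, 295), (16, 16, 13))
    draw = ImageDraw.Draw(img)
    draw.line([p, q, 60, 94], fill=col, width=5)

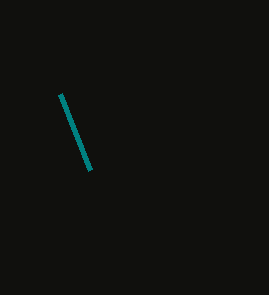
p = 90, q = 170, col = 'teal'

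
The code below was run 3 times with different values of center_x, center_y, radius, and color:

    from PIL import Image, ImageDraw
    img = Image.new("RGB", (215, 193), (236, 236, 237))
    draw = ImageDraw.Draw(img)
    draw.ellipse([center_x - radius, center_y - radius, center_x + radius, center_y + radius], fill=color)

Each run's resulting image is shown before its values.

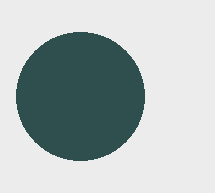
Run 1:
center_x = 80, center_y = 96, radius = 64, color = 'darkslategray'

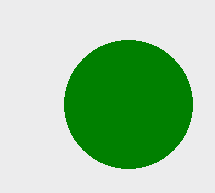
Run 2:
center_x = 128; center_y = 104; radius = 64; color = 'green'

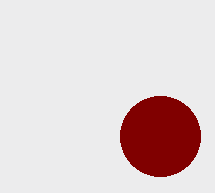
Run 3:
center_x = 160
center_y = 136
radius = 40
color = 'maroon'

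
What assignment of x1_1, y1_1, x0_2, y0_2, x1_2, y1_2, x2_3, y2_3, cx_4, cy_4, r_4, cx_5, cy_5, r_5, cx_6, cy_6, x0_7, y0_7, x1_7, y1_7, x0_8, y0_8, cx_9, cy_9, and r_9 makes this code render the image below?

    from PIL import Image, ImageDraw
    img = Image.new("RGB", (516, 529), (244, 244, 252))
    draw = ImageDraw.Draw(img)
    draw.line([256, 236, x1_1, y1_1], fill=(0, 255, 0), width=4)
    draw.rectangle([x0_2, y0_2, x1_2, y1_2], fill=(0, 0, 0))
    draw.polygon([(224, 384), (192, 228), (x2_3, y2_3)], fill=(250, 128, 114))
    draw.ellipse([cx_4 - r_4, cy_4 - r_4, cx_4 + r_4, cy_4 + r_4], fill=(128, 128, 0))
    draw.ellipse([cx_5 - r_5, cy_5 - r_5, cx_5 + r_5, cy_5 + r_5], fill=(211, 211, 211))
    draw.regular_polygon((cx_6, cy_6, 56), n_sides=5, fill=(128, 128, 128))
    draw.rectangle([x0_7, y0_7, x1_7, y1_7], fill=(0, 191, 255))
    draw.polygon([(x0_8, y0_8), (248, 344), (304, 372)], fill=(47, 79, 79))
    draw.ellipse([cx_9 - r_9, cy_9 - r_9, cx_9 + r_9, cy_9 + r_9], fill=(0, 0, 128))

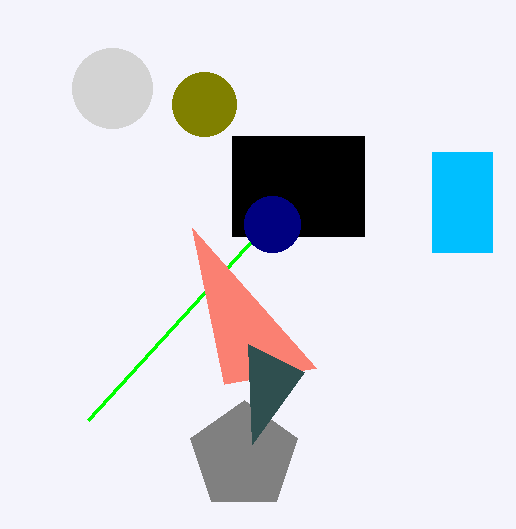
x1_1 = 88; y1_1 = 420; x0_2 = 232; y0_2 = 136; x1_2 = 364; y1_2 = 236; x2_3 = 316; y2_3 = 368; cx_4 = 204; cy_4 = 104; r_4 = 32; cx_5 = 112; cy_5 = 88; r_5 = 40; cx_6 = 244; cy_6 = 456; x0_7 = 432; y0_7 = 152; x1_7 = 492; y1_7 = 252; x0_8 = 252; y0_8 = 444; cx_9 = 272; cy_9 = 224; r_9 = 28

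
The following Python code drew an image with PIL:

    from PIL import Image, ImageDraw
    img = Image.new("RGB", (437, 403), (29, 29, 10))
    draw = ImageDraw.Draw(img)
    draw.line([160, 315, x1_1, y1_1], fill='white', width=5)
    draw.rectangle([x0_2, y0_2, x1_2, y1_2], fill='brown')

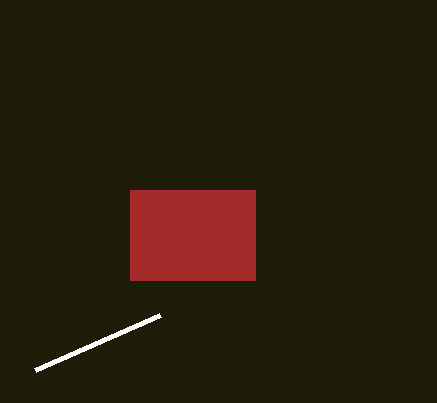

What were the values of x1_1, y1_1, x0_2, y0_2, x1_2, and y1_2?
x1_1 = 35
y1_1 = 370
x0_2 = 130
y0_2 = 190
x1_2 = 255
y1_2 = 280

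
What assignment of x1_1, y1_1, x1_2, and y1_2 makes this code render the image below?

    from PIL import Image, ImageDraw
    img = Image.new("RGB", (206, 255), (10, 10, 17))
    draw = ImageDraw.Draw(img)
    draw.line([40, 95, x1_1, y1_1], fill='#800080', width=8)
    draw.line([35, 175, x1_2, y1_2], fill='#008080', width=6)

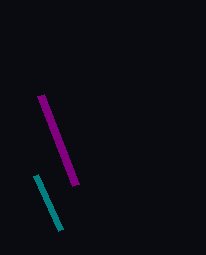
x1_1 = 75
y1_1 = 185
x1_2 = 60
y1_2 = 230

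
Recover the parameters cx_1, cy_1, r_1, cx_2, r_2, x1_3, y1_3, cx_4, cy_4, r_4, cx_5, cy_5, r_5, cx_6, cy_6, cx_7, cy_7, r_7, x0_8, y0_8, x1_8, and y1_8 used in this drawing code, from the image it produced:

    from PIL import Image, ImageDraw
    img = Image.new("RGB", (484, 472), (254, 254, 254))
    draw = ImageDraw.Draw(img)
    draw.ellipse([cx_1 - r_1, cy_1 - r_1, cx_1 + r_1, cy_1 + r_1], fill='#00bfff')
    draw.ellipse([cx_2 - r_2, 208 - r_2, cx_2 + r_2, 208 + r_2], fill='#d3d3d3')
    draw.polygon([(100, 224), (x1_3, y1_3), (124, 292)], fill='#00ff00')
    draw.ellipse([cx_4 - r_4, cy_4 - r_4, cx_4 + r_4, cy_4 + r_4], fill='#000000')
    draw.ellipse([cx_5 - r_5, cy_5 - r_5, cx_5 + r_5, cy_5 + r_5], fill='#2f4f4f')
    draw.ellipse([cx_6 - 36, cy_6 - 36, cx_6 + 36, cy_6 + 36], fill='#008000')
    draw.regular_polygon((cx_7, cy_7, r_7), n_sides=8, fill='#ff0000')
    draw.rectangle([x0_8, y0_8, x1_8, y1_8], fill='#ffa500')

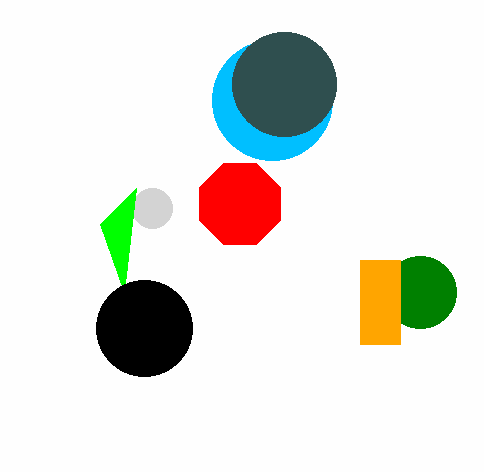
cx_1 = 272, cy_1 = 100, r_1 = 60, cx_2 = 152, r_2 = 20, x1_3 = 136, y1_3 = 188, cx_4 = 144, cy_4 = 328, r_4 = 48, cx_5 = 284, cy_5 = 84, r_5 = 52, cx_6 = 420, cy_6 = 292, cx_7 = 240, cy_7 = 204, r_7 = 44, x0_8 = 360, y0_8 = 260, x1_8 = 400, y1_8 = 344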